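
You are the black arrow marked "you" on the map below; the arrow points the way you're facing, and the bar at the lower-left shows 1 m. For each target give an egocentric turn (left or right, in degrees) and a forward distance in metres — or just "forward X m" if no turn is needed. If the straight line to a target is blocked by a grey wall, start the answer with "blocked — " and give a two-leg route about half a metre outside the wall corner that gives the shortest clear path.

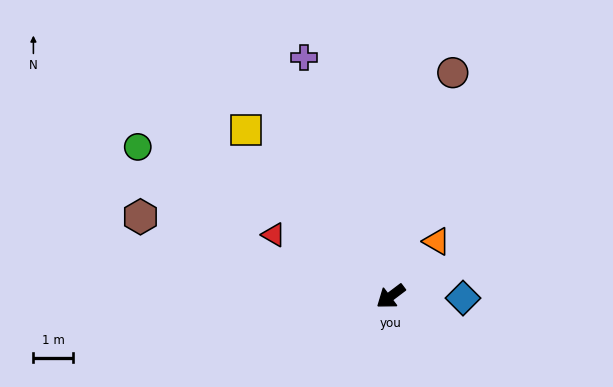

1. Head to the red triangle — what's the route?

turn right 65°, forward 3.3 m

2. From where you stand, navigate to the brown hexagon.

turn right 55°, forward 6.6 m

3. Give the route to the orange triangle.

turn right 167°, forward 1.8 m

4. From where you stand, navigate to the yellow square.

turn right 86°, forward 5.5 m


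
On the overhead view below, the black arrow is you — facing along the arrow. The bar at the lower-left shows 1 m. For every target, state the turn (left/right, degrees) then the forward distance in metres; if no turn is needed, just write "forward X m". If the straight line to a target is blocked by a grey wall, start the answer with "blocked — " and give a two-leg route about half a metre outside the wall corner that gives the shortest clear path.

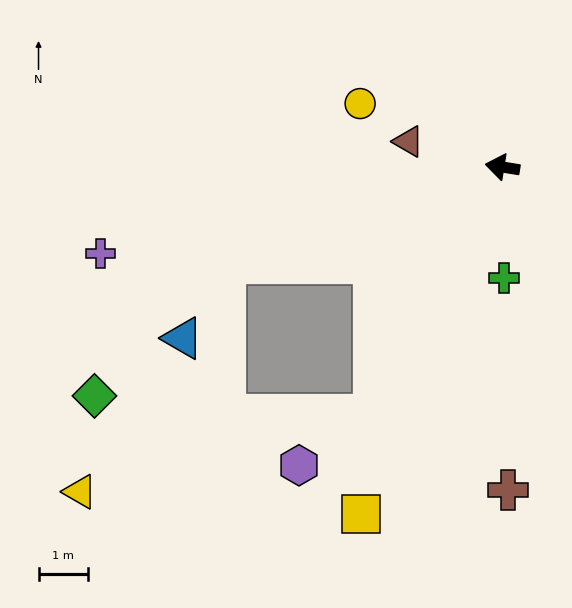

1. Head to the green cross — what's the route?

turn left 100°, forward 2.3 m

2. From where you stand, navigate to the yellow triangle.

blocked — turn left 72°, forward 5.7 m, then turn right 48°, forward 6.2 m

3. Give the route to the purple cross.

turn left 21°, forward 8.4 m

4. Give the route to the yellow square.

turn left 77°, forward 7.6 m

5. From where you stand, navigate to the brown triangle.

turn right 6°, forward 2.0 m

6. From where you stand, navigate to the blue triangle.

blocked — turn left 28°, forward 6.0 m, then turn left 42°, forward 1.7 m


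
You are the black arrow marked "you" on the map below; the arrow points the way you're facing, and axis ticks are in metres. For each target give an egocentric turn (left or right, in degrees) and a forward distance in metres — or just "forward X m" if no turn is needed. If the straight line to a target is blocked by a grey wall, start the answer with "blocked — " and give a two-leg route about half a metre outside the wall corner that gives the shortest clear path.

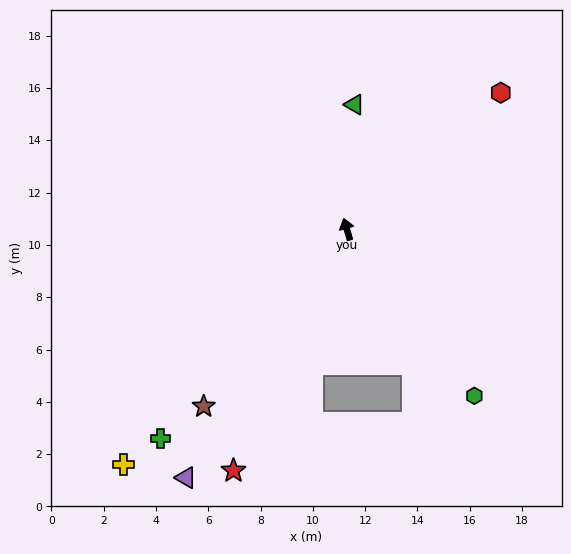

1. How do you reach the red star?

turn left 139°, forward 10.2 m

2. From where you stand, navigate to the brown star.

turn left 125°, forward 8.7 m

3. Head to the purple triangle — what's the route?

turn left 131°, forward 11.3 m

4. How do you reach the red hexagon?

turn right 65°, forward 7.9 m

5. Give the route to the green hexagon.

turn right 159°, forward 8.0 m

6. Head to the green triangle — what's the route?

turn right 20°, forward 4.8 m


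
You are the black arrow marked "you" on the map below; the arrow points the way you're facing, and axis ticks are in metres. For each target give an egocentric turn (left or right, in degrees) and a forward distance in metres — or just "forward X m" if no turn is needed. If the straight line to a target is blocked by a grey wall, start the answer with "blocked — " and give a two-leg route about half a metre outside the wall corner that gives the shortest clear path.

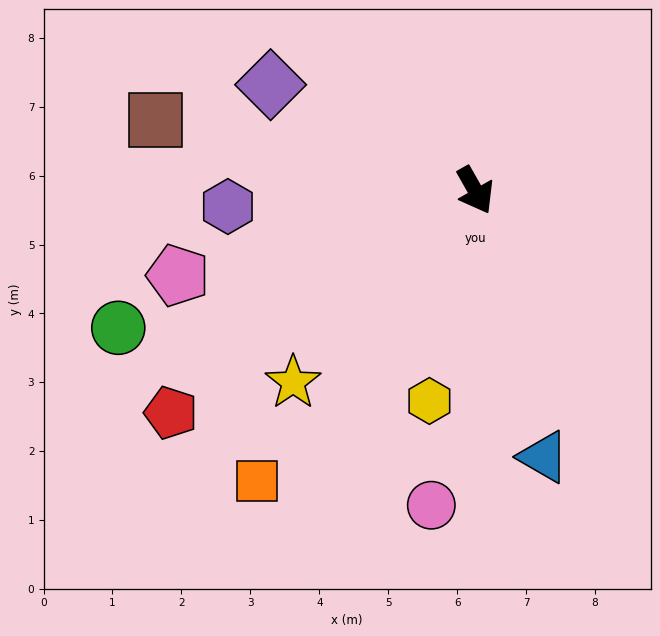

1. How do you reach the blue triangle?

turn right 15°, forward 4.0 m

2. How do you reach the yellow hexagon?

turn right 42°, forward 3.1 m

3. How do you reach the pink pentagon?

turn right 104°, forward 4.5 m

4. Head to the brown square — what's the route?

turn right 132°, forward 4.8 m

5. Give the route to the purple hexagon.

turn right 116°, forward 3.6 m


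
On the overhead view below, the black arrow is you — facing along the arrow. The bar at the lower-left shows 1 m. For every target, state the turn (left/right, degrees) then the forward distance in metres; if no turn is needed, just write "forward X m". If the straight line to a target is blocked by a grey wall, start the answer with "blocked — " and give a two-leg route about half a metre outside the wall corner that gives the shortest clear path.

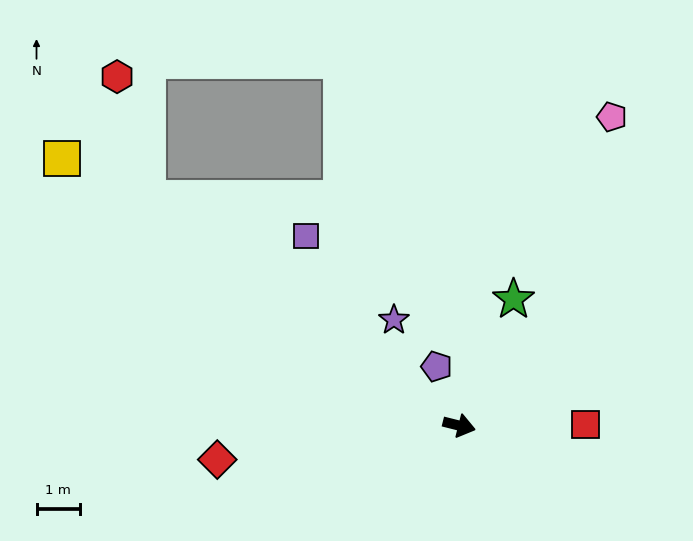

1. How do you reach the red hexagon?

blocked — turn left 158°, forward 8.9 m, then turn right 40°, forward 2.9 m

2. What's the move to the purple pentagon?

turn left 125°, forward 1.5 m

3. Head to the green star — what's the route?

turn left 81°, forward 3.2 m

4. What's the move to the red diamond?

turn right 158°, forward 5.7 m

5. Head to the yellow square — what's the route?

turn left 160°, forward 11.1 m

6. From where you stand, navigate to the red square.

turn left 15°, forward 2.9 m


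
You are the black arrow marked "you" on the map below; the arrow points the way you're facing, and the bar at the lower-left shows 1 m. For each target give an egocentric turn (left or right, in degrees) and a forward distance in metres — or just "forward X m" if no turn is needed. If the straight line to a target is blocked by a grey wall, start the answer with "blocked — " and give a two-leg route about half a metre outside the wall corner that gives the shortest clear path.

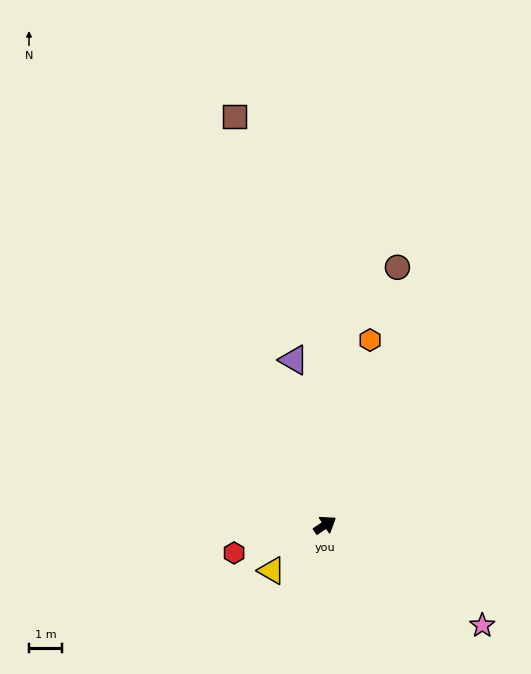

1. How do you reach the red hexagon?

turn left 163°, forward 2.9 m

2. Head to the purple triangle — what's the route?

turn left 67°, forward 5.0 m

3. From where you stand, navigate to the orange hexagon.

turn left 43°, forward 5.7 m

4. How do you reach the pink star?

turn right 66°, forward 5.6 m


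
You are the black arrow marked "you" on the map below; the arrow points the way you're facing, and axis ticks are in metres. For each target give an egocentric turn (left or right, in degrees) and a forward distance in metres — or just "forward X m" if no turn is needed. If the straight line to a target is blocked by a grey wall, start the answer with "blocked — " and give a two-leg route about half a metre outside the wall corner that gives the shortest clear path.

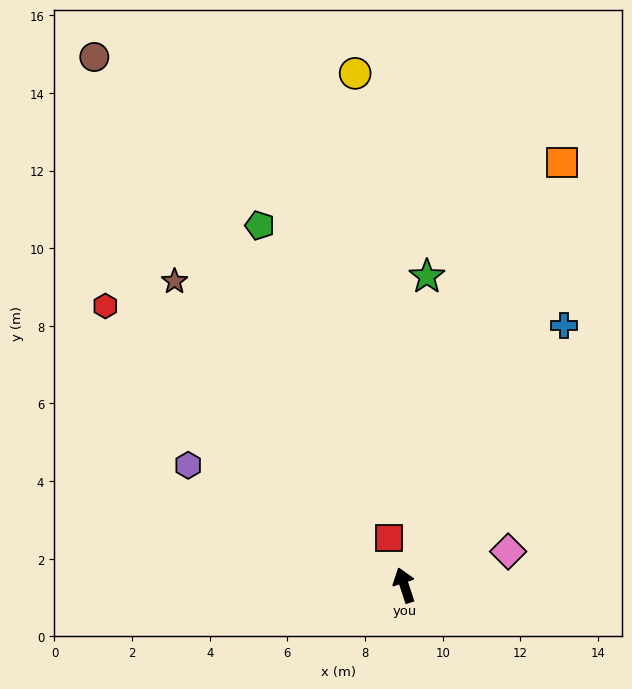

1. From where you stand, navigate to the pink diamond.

turn right 90°, forward 2.8 m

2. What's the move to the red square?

forward 1.3 m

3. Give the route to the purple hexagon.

turn left 43°, forward 6.4 m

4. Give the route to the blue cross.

turn right 50°, forward 7.9 m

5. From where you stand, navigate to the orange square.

turn right 39°, forward 11.6 m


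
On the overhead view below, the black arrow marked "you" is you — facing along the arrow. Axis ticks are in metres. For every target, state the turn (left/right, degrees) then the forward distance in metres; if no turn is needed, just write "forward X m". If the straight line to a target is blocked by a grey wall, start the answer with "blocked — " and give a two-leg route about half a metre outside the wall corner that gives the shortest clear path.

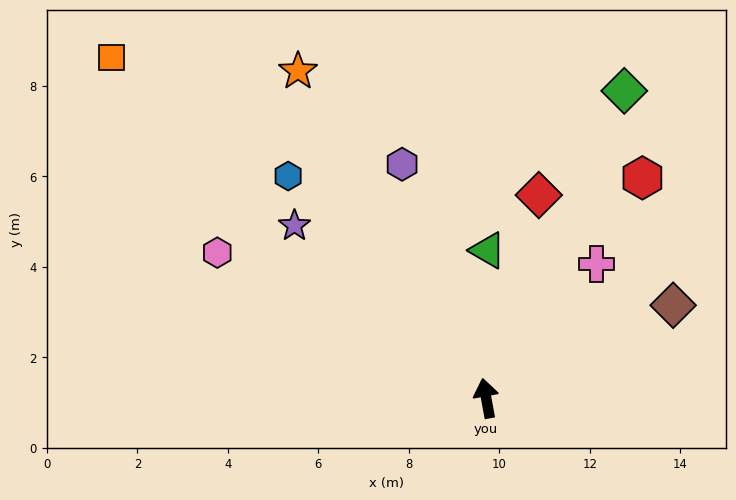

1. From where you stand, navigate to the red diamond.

turn right 25°, forward 4.6 m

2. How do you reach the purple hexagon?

turn left 9°, forward 5.5 m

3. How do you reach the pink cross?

turn right 50°, forward 3.8 m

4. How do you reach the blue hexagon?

turn left 31°, forward 6.6 m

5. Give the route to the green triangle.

turn right 11°, forward 3.3 m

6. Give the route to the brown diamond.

turn right 74°, forward 4.6 m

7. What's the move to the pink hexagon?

turn left 51°, forward 6.8 m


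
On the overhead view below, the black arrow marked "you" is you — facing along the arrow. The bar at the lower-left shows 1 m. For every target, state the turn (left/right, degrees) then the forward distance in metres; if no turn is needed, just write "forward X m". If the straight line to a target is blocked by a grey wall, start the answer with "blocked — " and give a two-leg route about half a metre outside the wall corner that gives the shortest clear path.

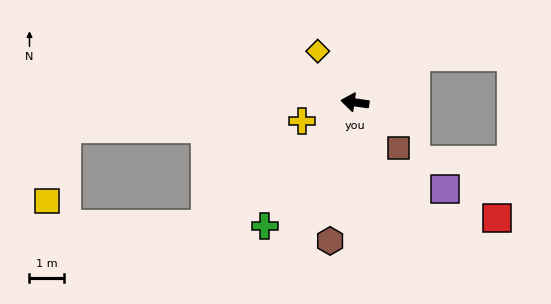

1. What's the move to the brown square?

turn left 142°, forward 1.9 m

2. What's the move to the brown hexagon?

turn left 88°, forward 4.1 m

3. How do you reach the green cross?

turn left 62°, forward 4.5 m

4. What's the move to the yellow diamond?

turn right 46°, forward 1.9 m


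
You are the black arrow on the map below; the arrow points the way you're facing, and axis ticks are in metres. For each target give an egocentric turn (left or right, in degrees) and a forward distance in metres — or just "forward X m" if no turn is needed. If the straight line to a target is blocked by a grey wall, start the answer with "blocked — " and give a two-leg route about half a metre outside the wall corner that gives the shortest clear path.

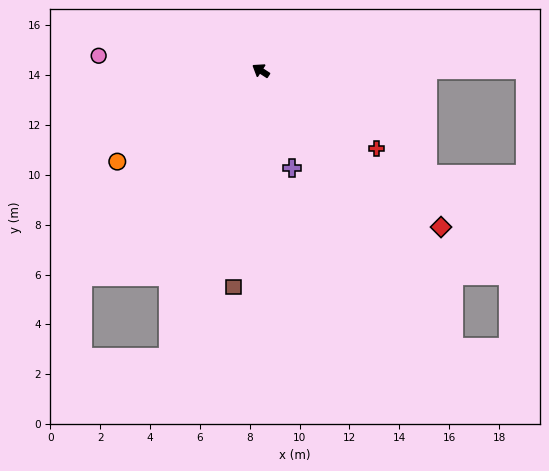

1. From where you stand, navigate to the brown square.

turn left 116°, forward 8.8 m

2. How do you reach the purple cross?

turn left 141°, forward 4.1 m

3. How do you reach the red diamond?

turn left 172°, forward 9.6 m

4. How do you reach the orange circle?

turn left 65°, forward 6.8 m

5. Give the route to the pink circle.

turn left 28°, forward 6.5 m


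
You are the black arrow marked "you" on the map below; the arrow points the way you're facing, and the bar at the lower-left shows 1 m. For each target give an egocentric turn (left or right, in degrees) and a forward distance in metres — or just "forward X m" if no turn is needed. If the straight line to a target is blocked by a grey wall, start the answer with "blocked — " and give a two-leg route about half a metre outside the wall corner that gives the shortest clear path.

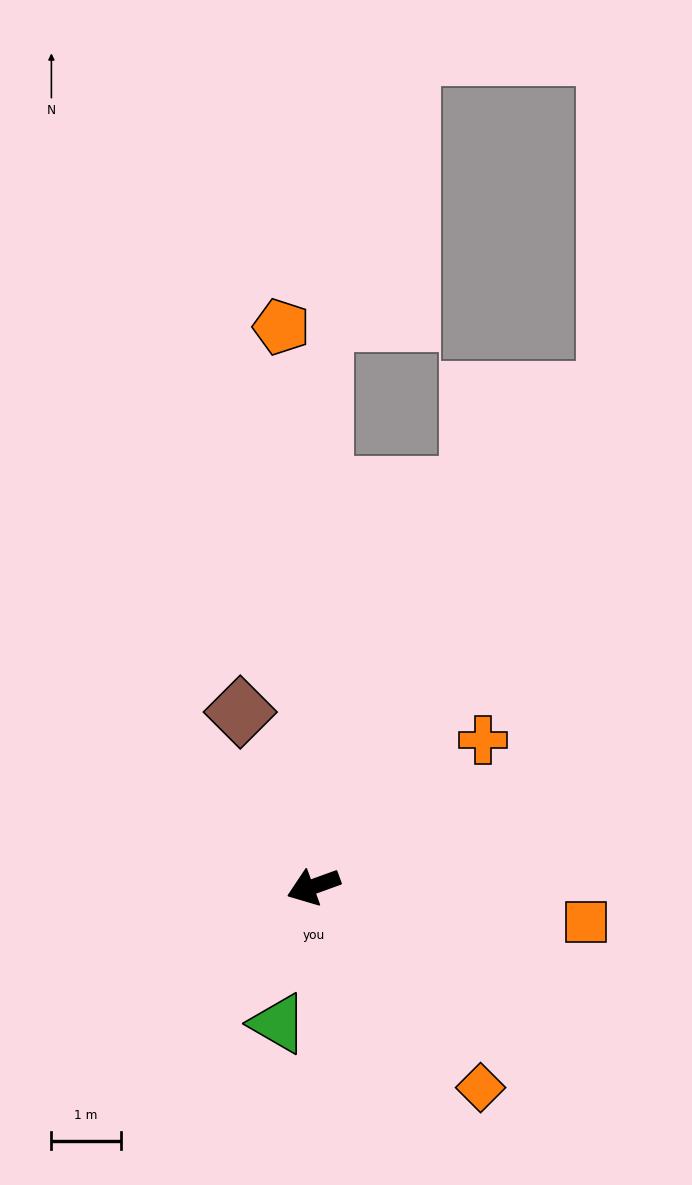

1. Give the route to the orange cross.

turn right 159°, forward 3.2 m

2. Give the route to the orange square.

turn left 153°, forward 4.0 m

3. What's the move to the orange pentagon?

turn right 107°, forward 8.1 m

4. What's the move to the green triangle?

turn left 56°, forward 2.0 m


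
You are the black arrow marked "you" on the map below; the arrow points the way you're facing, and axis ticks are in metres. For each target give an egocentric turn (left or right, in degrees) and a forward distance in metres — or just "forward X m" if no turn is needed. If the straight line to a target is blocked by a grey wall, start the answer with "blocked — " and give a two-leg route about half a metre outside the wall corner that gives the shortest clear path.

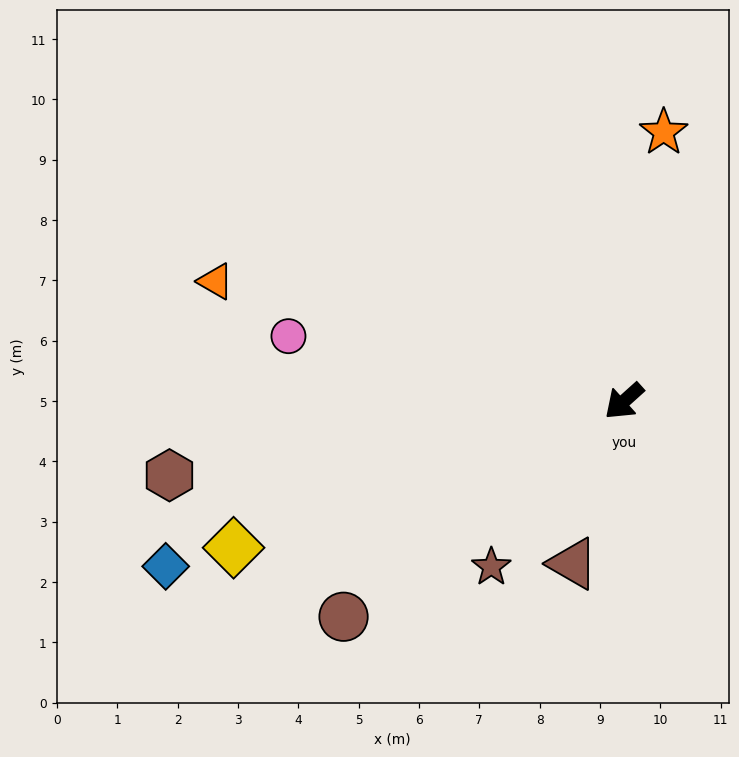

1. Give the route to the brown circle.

turn right 4°, forward 5.9 m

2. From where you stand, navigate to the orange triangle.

turn right 58°, forward 7.1 m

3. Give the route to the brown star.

turn left 9°, forward 3.5 m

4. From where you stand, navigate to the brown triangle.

turn left 31°, forward 2.8 m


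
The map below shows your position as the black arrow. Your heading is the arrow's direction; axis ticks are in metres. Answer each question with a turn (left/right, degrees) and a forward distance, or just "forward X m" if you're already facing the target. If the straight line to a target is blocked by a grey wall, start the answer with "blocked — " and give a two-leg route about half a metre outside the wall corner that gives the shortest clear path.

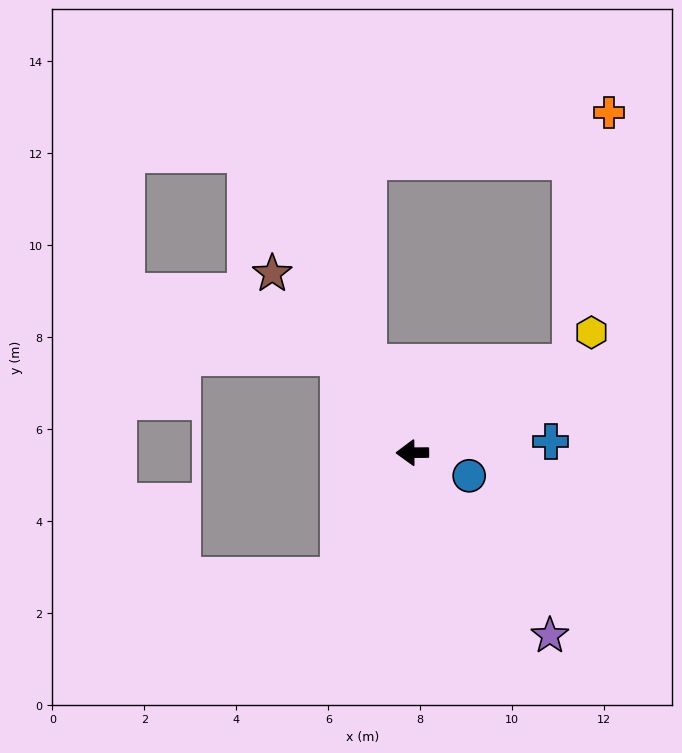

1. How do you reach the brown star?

turn right 52°, forward 4.9 m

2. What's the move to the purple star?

turn left 126°, forward 5.0 m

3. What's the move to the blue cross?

turn right 176°, forward 3.0 m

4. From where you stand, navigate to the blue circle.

turn left 157°, forward 1.3 m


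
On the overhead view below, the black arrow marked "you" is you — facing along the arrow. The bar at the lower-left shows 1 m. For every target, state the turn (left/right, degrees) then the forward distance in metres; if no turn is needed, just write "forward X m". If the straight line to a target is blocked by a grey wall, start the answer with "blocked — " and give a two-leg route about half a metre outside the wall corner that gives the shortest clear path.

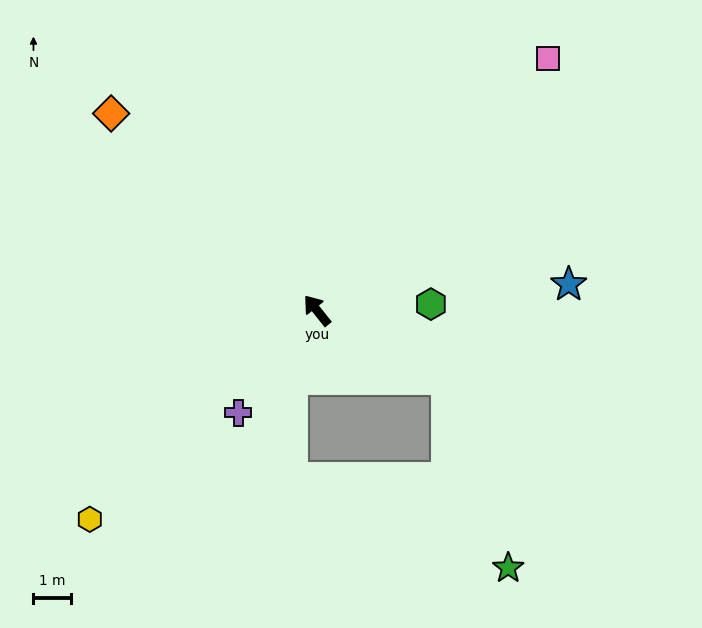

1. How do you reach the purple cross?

turn left 104°, forward 3.4 m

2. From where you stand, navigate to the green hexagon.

turn right 125°, forward 3.0 m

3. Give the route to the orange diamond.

turn left 8°, forward 7.6 m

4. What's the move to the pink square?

turn right 81°, forward 9.1 m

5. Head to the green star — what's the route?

blocked — turn right 157°, forward 3.9 m, then turn right 44°, forward 5.3 m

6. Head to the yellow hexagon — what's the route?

turn left 94°, forward 8.2 m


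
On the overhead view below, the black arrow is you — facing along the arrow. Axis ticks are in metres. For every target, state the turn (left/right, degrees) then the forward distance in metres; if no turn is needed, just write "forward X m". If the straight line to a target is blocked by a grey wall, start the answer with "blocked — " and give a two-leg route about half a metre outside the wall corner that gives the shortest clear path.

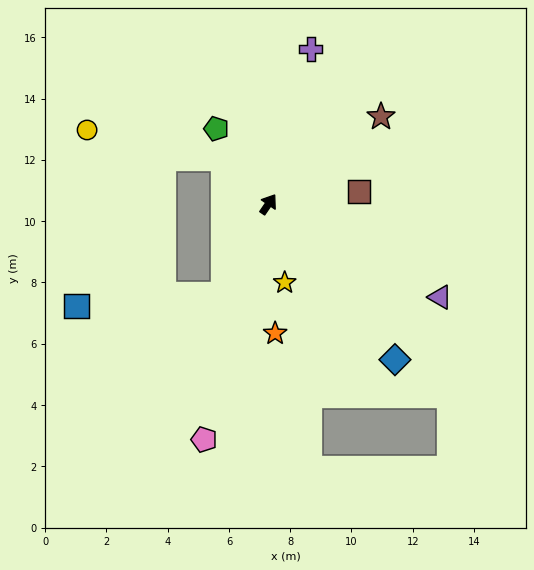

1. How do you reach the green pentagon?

turn left 69°, forward 3.0 m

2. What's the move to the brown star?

turn right 18°, forward 4.7 m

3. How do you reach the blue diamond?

turn right 107°, forward 6.5 m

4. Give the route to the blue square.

blocked — turn right 172°, forward 3.3 m, then turn right 59°, forward 4.8 m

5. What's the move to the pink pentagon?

turn right 161°, forward 8.0 m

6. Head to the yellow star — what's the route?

turn right 134°, forward 2.6 m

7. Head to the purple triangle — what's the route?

turn right 84°, forward 6.4 m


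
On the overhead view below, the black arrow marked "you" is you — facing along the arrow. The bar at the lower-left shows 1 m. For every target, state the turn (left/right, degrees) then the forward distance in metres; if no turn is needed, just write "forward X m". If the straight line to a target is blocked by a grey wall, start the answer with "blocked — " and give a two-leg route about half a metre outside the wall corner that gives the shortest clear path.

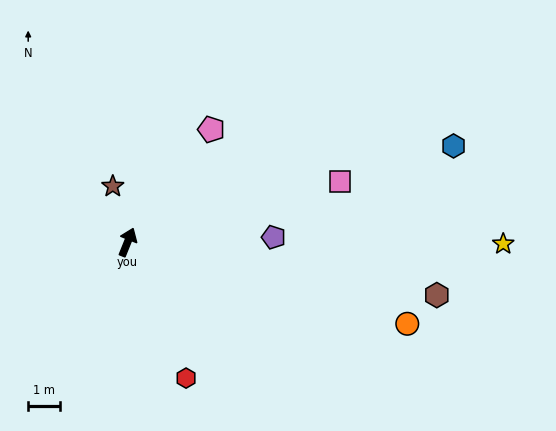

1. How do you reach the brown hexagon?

turn right 78°, forward 9.9 m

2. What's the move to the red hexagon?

turn right 135°, forward 4.7 m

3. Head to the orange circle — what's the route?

turn right 84°, forward 9.2 m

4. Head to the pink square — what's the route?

turn right 52°, forward 7.0 m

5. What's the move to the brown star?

turn left 37°, forward 1.8 m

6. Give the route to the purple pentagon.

turn right 66°, forward 4.6 m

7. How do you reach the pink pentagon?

turn right 15°, forward 4.4 m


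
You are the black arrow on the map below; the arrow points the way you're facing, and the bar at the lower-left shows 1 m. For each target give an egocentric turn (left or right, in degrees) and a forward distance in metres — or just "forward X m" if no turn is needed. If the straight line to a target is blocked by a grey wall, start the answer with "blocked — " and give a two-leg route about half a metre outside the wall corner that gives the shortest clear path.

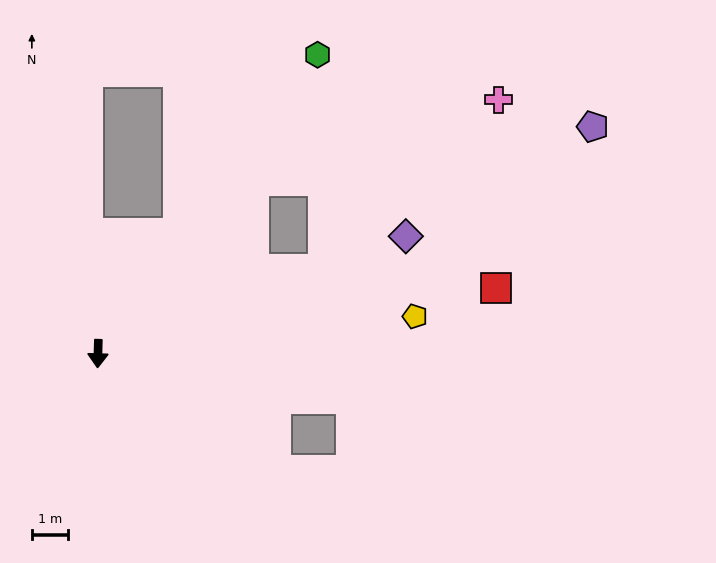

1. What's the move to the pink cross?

blocked — turn left 112°, forward 6.6 m, then turn left 24°, forward 6.7 m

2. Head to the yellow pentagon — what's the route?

turn left 98°, forward 8.8 m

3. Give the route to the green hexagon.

turn left 145°, forward 10.2 m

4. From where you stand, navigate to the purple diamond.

turn left 113°, forward 9.1 m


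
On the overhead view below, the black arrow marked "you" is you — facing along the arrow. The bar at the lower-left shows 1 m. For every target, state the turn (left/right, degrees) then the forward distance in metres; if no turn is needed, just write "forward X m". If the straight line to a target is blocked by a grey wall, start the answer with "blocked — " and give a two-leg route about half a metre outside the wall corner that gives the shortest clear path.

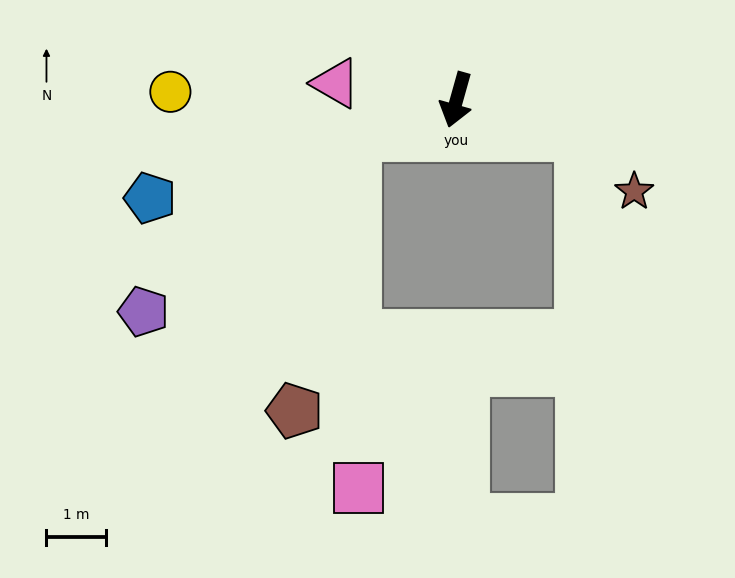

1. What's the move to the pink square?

blocked — turn right 54°, forward 1.8 m, then turn left 70°, forward 5.9 m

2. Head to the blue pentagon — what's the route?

turn right 57°, forward 5.4 m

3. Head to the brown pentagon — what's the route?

blocked — turn right 54°, forward 1.8 m, then turn left 57°, forward 4.7 m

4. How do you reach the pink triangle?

turn right 82°, forward 2.1 m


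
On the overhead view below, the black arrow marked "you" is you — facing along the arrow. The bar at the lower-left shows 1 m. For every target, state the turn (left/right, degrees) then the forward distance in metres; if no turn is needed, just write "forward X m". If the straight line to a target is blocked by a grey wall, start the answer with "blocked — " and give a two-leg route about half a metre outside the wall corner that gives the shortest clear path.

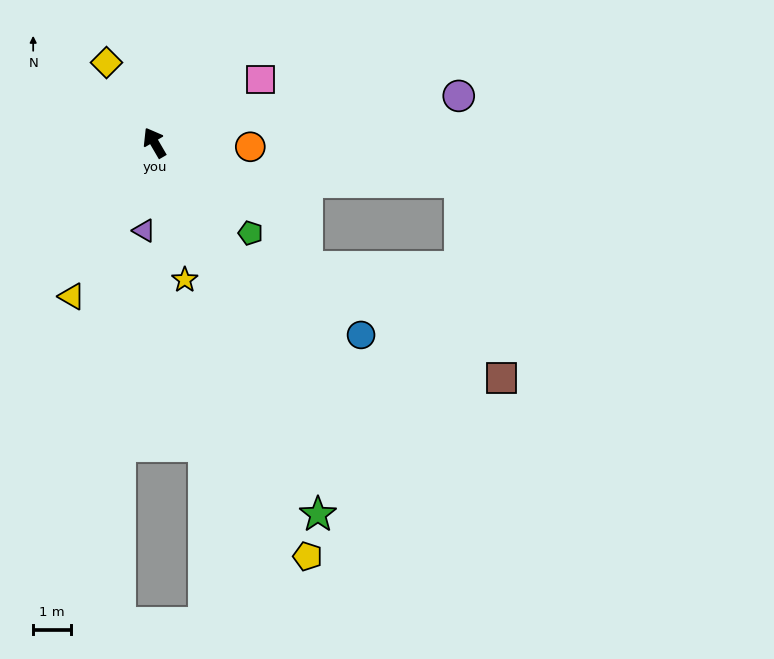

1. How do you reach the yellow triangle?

turn left 121°, forward 4.6 m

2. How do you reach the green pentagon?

turn right 163°, forward 3.5 m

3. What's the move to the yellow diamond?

forward 2.5 m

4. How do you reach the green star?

turn left 174°, forward 10.8 m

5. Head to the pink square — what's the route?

turn right 90°, forward 3.3 m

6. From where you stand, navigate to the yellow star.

turn left 162°, forward 3.7 m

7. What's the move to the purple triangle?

turn left 143°, forward 2.3 m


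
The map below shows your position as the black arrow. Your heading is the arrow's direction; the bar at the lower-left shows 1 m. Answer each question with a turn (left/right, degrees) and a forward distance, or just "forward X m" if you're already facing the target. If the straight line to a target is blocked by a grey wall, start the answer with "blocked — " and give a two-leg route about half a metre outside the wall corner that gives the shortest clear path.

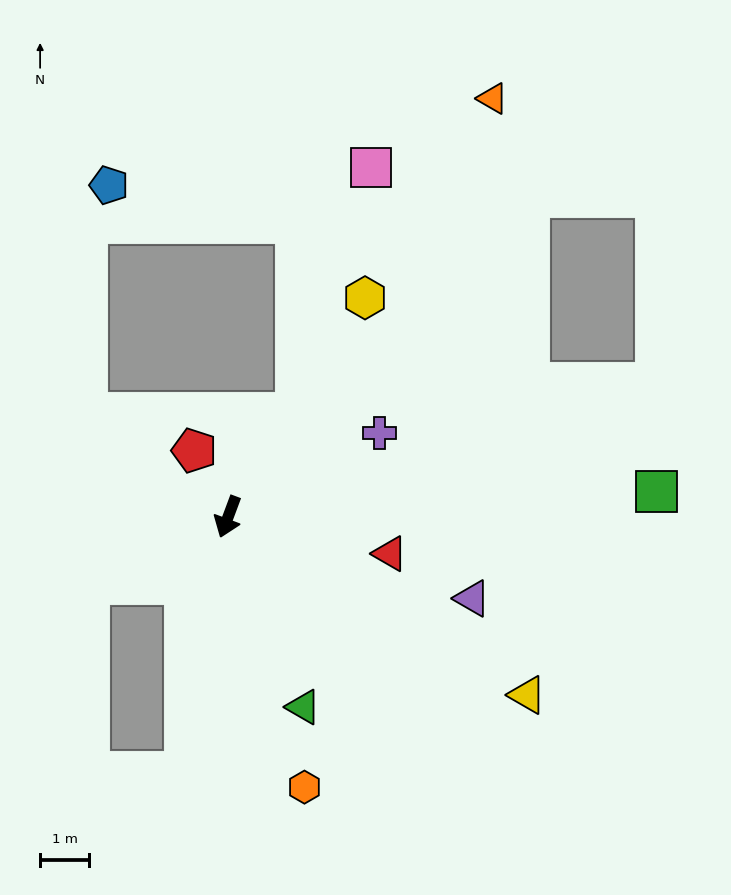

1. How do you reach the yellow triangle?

turn left 80°, forward 7.1 m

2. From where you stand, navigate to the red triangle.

turn left 98°, forward 3.4 m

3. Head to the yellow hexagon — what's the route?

turn left 168°, forward 5.3 m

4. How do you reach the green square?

turn left 114°, forward 8.8 m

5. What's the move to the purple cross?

turn left 139°, forward 3.5 m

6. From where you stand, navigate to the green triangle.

turn left 42°, forward 4.2 m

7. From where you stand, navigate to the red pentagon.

turn right 132°, forward 1.5 m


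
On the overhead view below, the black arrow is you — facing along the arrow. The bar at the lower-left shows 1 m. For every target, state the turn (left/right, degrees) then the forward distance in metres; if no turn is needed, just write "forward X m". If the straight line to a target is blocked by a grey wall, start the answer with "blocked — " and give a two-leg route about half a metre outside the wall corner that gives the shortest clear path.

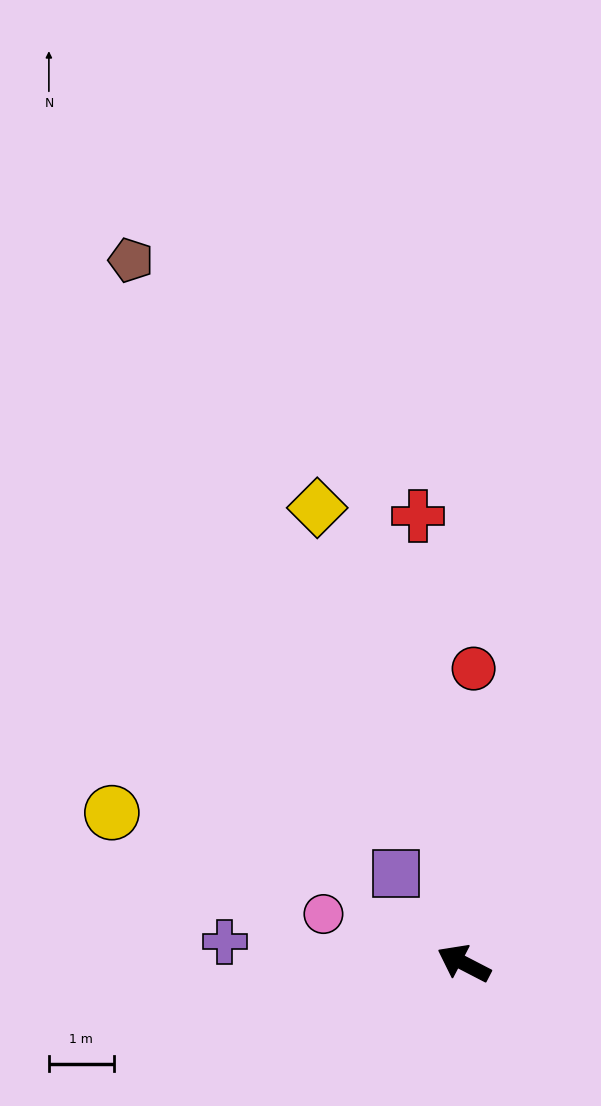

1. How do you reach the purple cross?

turn left 22°, forward 3.7 m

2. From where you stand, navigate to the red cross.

turn right 57°, forward 6.9 m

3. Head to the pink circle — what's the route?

turn left 8°, forward 2.3 m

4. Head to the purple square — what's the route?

turn right 25°, forward 1.7 m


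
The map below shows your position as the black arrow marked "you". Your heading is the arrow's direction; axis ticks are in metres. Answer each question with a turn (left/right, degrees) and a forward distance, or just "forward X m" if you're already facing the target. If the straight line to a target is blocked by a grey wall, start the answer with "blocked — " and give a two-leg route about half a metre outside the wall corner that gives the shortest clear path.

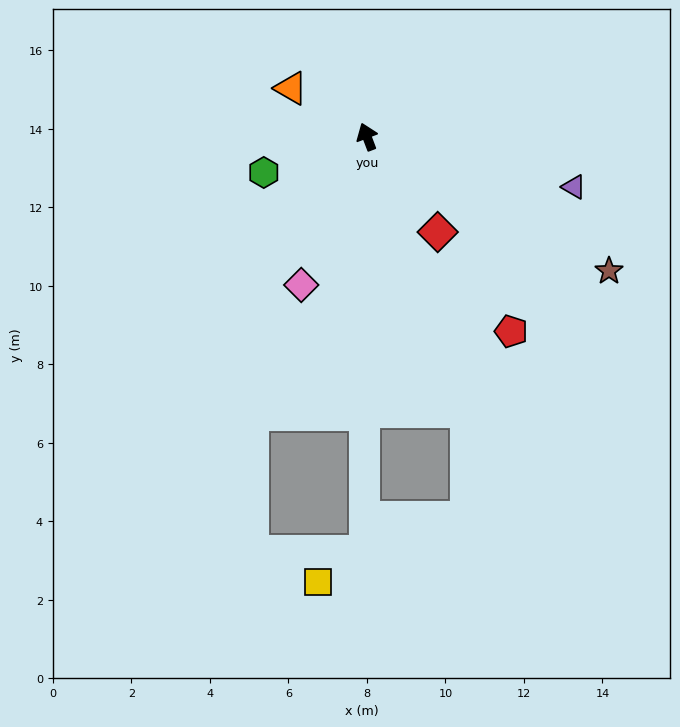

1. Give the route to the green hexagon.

turn left 88°, forward 2.8 m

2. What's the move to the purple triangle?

turn right 124°, forward 5.4 m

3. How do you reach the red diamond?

turn right 164°, forward 3.0 m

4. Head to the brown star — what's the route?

turn right 140°, forward 7.1 m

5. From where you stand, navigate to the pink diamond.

turn left 135°, forward 4.1 m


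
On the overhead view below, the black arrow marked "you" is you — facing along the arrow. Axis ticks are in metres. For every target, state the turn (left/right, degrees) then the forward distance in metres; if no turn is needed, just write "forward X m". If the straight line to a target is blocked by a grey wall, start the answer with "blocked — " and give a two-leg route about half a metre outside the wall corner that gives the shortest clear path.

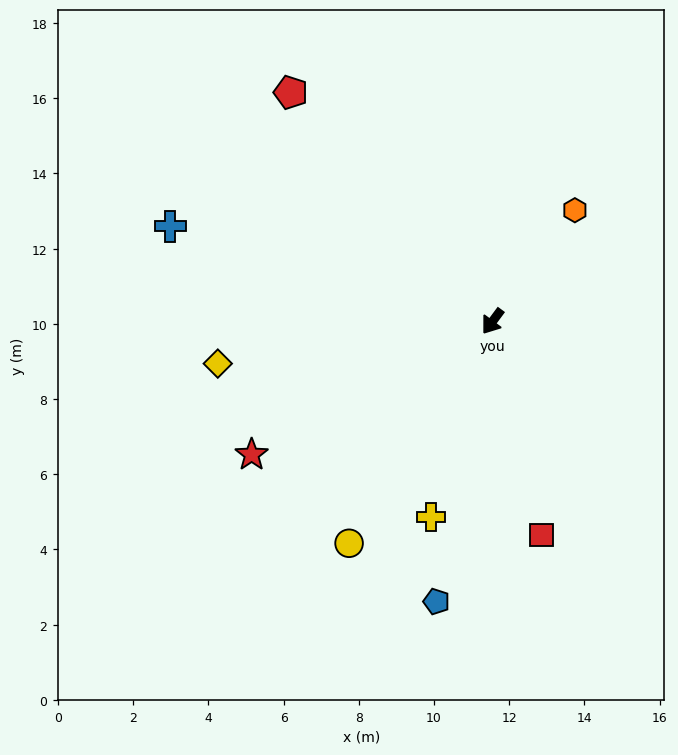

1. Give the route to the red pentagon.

turn right 102°, forward 8.1 m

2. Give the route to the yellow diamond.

turn right 45°, forward 7.4 m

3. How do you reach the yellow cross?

turn left 19°, forward 5.5 m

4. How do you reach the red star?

turn right 25°, forward 7.3 m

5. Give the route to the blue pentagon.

turn left 25°, forward 7.6 m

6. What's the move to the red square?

turn left 49°, forward 5.8 m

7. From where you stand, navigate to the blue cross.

turn right 70°, forward 8.9 m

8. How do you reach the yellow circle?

turn left 4°, forward 7.0 m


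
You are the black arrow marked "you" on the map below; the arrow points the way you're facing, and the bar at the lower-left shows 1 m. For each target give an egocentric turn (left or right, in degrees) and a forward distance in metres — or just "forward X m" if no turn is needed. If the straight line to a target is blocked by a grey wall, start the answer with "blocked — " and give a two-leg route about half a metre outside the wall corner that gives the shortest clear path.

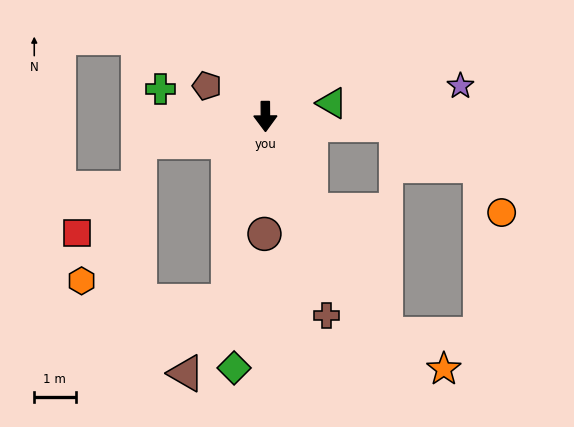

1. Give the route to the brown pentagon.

turn right 118°, forward 1.6 m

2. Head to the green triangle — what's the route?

turn left 101°, forward 1.6 m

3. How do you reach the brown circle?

forward 2.8 m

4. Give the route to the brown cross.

turn left 17°, forward 5.0 m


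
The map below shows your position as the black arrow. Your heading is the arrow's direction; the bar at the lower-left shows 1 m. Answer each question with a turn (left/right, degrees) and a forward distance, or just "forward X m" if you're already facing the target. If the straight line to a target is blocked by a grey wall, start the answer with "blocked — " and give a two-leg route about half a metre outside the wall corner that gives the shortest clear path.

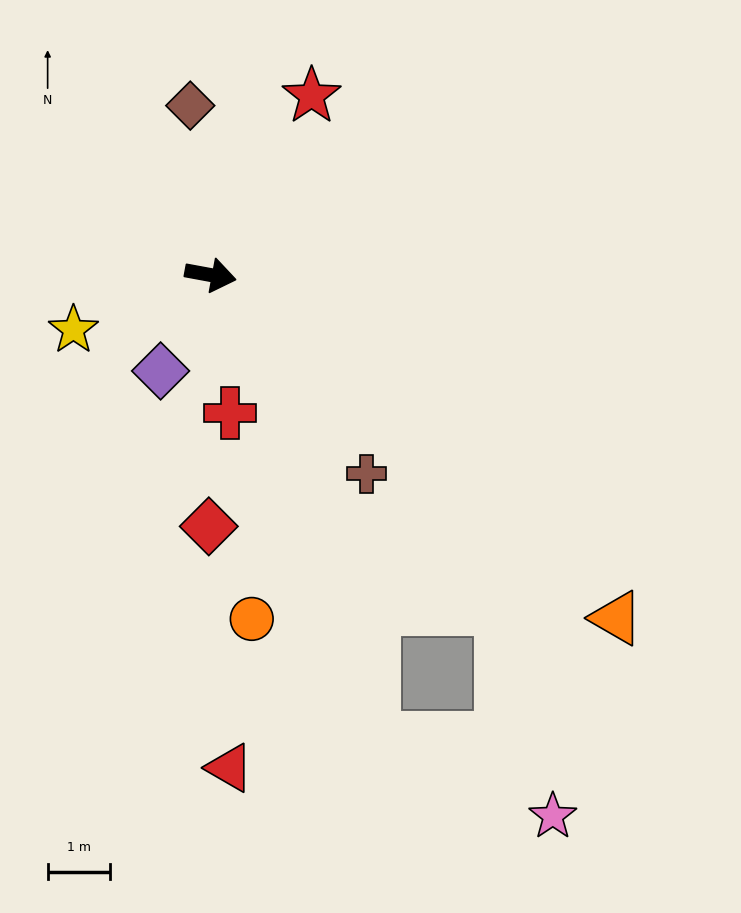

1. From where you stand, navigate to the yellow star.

turn right 148°, forward 2.4 m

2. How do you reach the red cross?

turn right 71°, forward 2.2 m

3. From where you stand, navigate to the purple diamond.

turn right 107°, forward 1.7 m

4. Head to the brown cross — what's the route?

turn right 41°, forward 4.0 m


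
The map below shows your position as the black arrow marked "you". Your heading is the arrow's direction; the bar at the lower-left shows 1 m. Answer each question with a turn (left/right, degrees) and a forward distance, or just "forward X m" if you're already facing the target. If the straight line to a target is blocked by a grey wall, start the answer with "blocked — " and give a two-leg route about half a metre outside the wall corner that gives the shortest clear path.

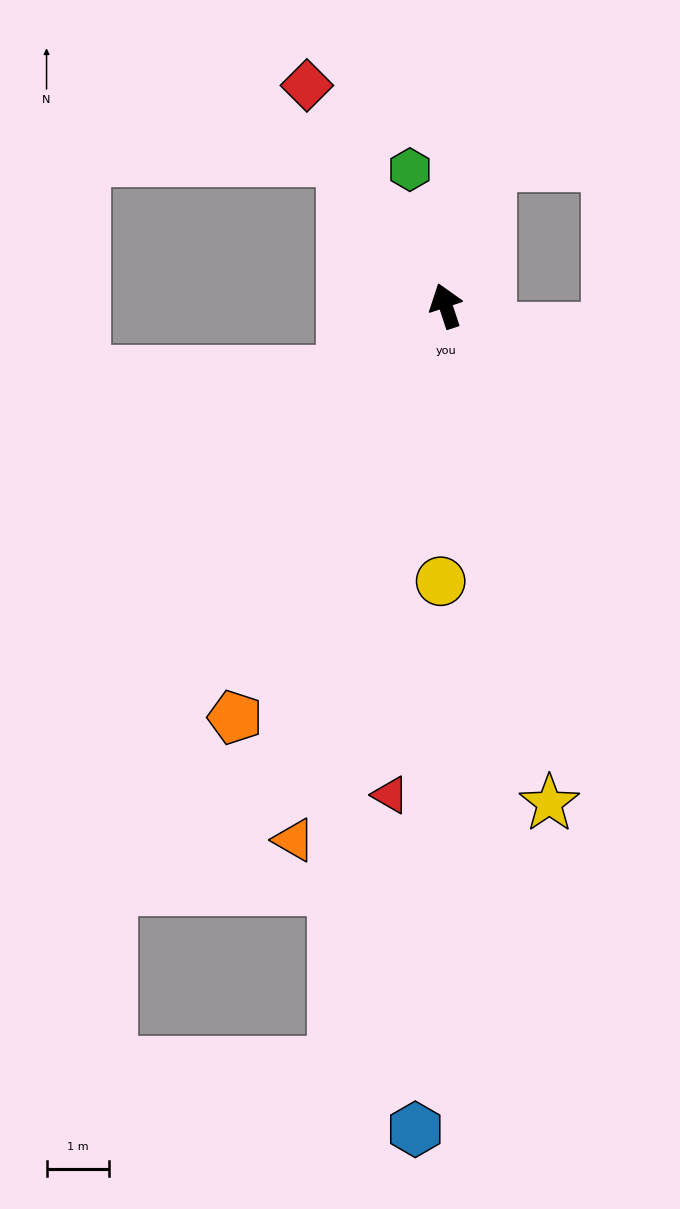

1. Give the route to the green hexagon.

turn right 4°, forward 2.3 m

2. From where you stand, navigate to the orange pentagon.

turn left 135°, forward 7.4 m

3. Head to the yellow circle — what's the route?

turn left 161°, forward 4.4 m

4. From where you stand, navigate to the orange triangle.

turn left 146°, forward 8.9 m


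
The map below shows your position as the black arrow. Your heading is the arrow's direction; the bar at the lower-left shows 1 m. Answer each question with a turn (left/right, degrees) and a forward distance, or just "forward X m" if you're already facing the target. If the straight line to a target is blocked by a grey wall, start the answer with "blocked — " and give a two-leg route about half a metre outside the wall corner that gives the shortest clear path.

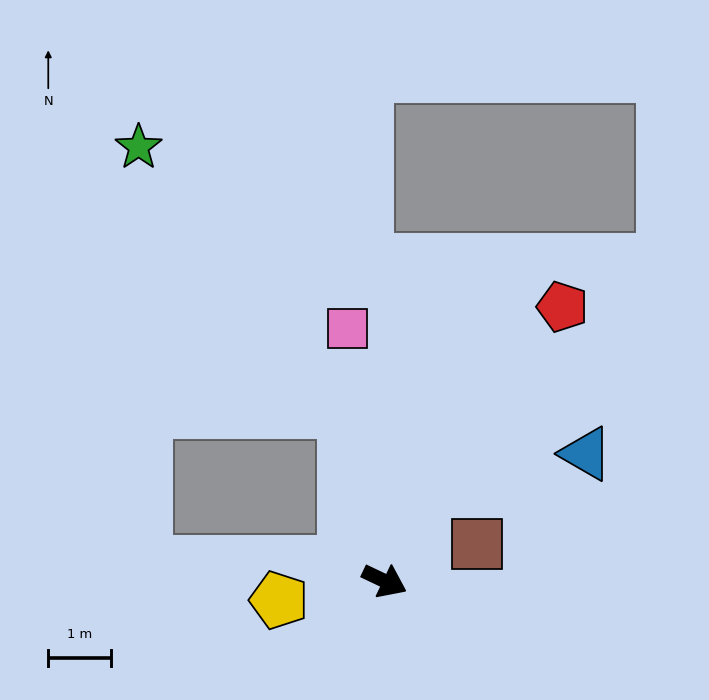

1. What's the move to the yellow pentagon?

turn right 144°, forward 1.7 m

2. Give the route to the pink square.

turn left 124°, forward 4.0 m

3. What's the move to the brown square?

turn left 47°, forward 1.6 m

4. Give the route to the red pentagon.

turn left 82°, forward 5.2 m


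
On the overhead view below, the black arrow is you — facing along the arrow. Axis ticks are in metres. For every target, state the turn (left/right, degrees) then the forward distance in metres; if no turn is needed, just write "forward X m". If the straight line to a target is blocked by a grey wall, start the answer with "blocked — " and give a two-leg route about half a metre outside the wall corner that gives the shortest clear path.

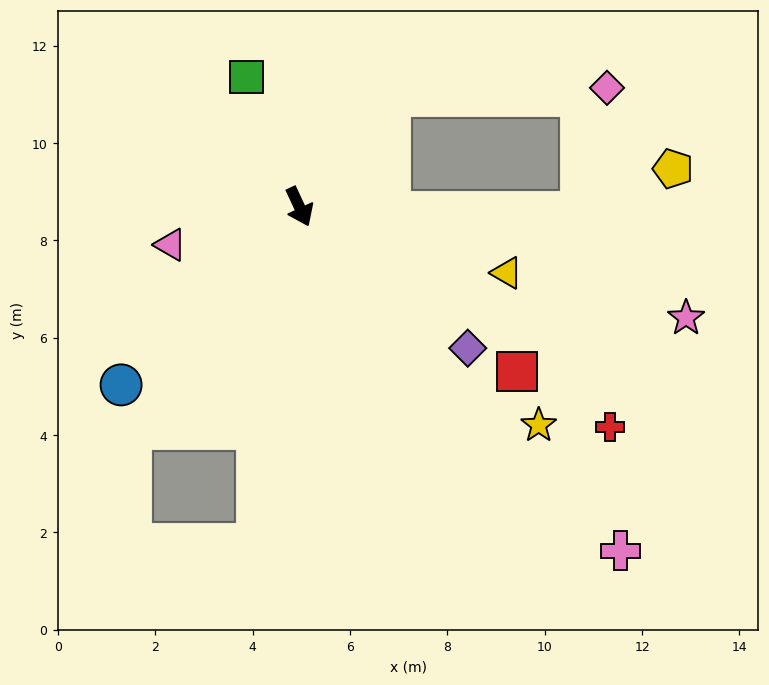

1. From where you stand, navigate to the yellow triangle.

turn left 47°, forward 4.5 m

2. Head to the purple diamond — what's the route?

turn left 25°, forward 4.5 m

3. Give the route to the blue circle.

turn right 70°, forward 5.2 m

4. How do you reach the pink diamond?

blocked — turn left 116°, forward 2.9 m, then turn right 49°, forward 4.5 m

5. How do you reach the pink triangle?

turn right 99°, forward 2.8 m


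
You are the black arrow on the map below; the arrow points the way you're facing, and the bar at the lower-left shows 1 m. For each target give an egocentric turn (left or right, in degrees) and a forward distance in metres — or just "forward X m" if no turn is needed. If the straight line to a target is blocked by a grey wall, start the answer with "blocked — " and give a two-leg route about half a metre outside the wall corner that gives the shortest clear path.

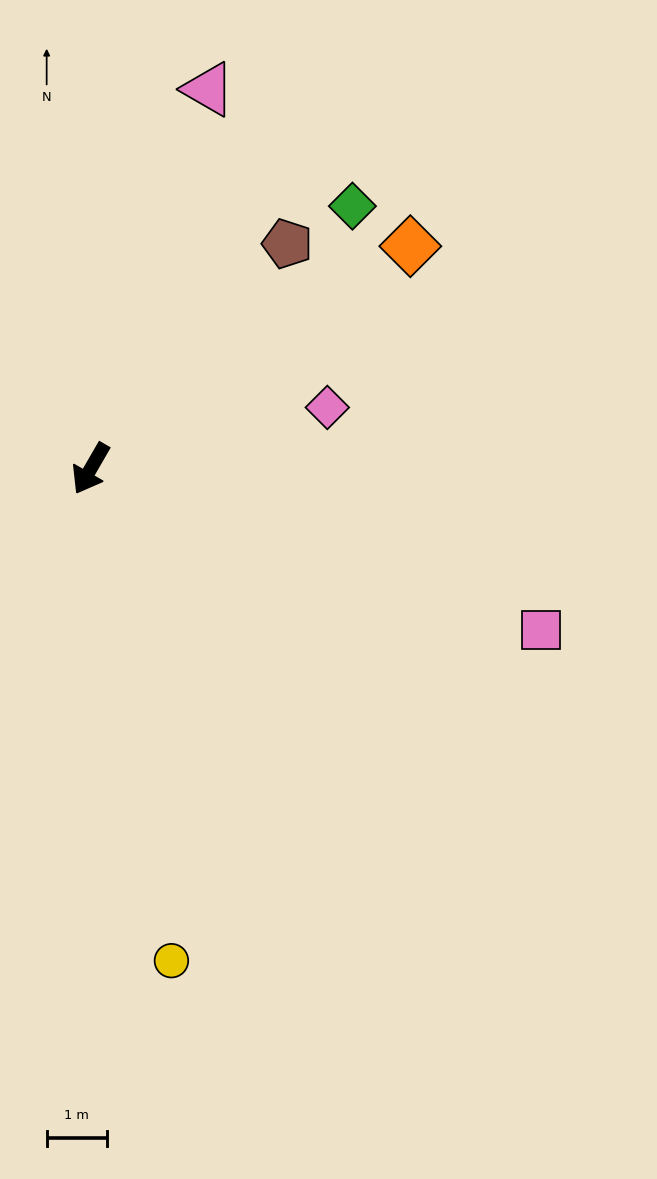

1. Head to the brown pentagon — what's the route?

turn left 169°, forward 4.9 m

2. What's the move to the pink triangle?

turn right 167°, forward 6.6 m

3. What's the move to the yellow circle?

turn left 39°, forward 8.2 m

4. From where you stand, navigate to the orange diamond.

turn left 155°, forward 6.4 m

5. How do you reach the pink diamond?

turn left 135°, forward 4.0 m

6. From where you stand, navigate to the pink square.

turn left 100°, forward 7.9 m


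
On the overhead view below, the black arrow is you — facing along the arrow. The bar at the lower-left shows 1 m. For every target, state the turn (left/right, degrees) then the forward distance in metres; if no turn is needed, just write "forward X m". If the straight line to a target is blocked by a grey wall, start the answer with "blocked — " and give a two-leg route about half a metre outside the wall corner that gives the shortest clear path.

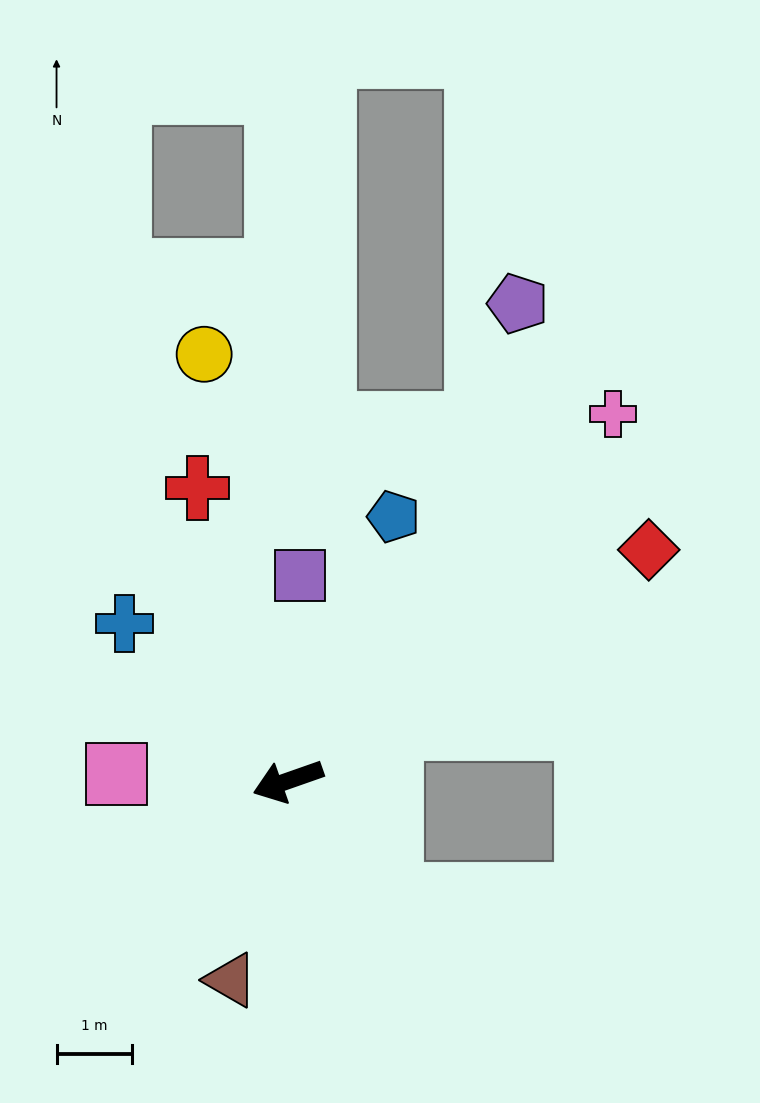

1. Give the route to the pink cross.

turn right 151°, forward 6.5 m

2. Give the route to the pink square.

turn right 22°, forward 2.3 m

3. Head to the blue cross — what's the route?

turn right 63°, forward 3.0 m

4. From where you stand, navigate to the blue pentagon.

turn right 131°, forward 3.7 m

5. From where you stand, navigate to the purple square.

turn right 113°, forward 2.7 m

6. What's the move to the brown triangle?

turn left 55°, forward 2.7 m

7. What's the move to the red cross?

turn right 92°, forward 4.0 m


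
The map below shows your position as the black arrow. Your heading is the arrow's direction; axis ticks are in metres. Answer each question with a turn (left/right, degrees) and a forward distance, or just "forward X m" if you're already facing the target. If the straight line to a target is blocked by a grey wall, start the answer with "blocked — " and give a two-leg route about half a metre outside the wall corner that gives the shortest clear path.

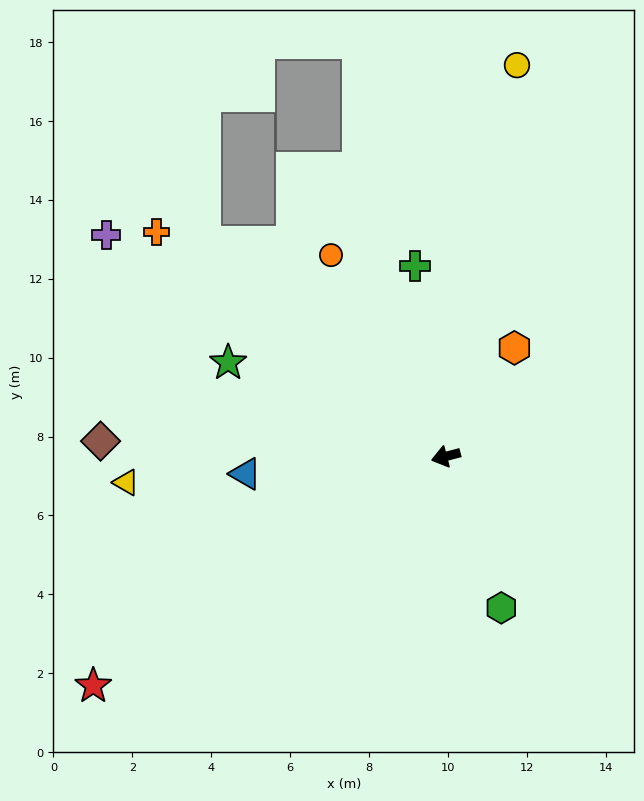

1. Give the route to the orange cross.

turn right 53°, forward 9.3 m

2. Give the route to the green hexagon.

turn left 95°, forward 4.1 m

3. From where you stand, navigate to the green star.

turn right 38°, forward 6.0 m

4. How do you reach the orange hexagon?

turn right 137°, forward 3.3 m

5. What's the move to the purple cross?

turn right 48°, forward 10.3 m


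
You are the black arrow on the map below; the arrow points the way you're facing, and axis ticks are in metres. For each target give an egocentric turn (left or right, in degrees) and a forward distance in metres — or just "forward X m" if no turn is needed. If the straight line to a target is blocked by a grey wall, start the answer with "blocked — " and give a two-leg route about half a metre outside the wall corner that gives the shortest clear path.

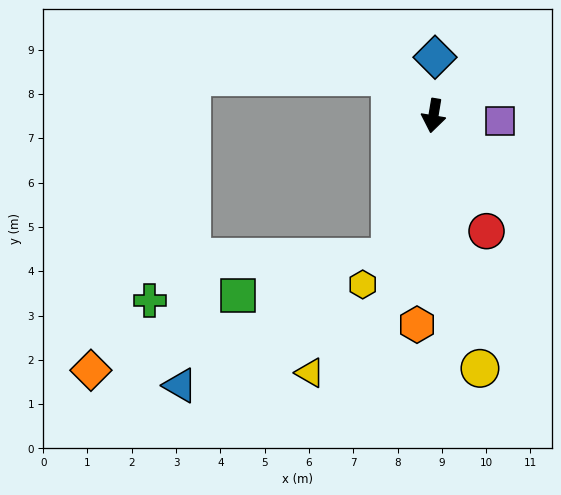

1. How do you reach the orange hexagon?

turn left 5°, forward 4.7 m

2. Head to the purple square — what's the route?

turn left 95°, forward 1.5 m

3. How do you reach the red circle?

turn left 34°, forward 2.9 m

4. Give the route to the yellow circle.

turn left 20°, forward 5.8 m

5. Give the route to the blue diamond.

turn right 172°, forward 1.3 m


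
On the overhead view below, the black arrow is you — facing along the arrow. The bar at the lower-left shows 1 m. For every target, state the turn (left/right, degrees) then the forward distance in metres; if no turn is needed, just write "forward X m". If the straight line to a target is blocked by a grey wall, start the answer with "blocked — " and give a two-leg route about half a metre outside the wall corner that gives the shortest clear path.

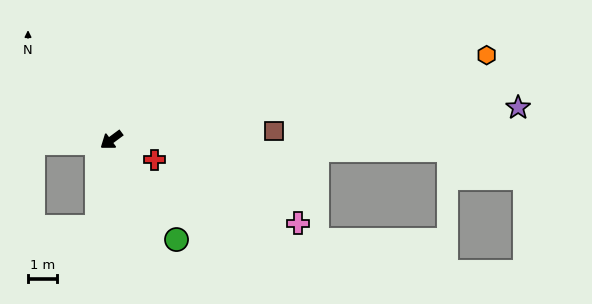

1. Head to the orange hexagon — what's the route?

turn left 156°, forward 13.1 m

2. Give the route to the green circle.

turn left 87°, forward 4.1 m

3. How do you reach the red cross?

turn left 119°, forward 1.6 m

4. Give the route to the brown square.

turn left 147°, forward 5.5 m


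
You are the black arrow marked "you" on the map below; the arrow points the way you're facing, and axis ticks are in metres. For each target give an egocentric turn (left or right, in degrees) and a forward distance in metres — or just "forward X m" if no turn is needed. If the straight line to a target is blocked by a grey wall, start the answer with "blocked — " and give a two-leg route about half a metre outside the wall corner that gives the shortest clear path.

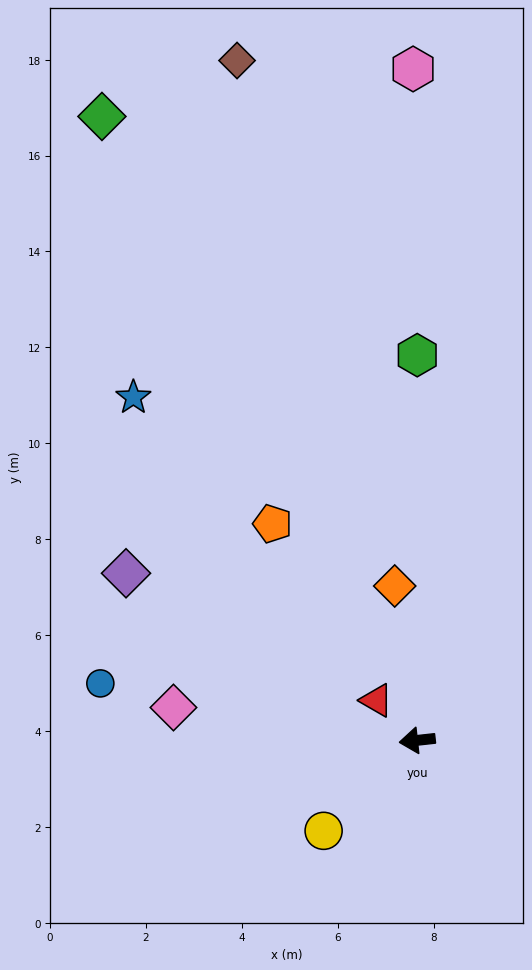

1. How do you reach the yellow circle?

turn left 38°, forward 2.7 m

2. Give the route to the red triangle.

turn right 51°, forward 1.2 m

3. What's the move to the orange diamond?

turn right 88°, forward 3.3 m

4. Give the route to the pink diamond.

turn right 14°, forward 5.1 m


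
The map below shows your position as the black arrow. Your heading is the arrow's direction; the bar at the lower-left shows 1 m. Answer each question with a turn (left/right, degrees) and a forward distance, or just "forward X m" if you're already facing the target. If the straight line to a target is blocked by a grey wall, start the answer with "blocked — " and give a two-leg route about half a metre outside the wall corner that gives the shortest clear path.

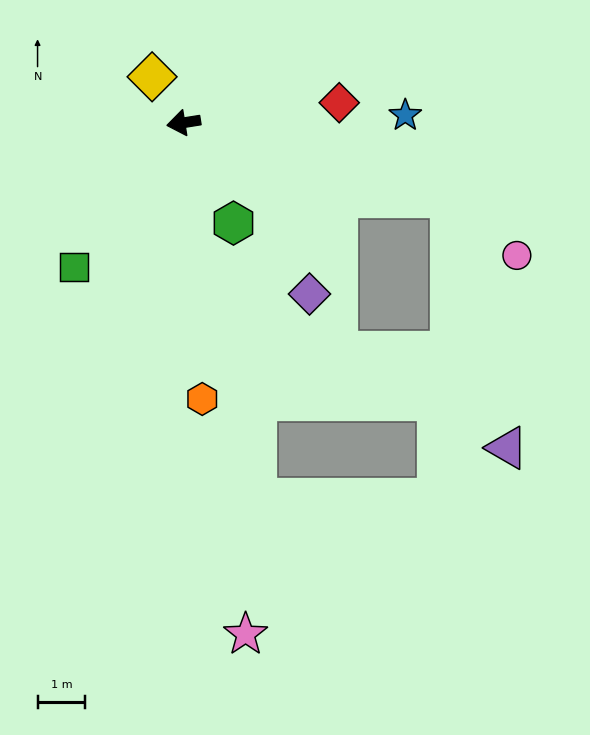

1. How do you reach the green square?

turn left 44°, forward 3.8 m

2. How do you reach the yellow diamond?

turn right 65°, forward 1.2 m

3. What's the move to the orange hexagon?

turn left 85°, forward 5.8 m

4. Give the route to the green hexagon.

turn left 107°, forward 2.3 m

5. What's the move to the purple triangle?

blocked — turn left 155°, forward 5.8 m, then turn right 61°, forward 5.4 m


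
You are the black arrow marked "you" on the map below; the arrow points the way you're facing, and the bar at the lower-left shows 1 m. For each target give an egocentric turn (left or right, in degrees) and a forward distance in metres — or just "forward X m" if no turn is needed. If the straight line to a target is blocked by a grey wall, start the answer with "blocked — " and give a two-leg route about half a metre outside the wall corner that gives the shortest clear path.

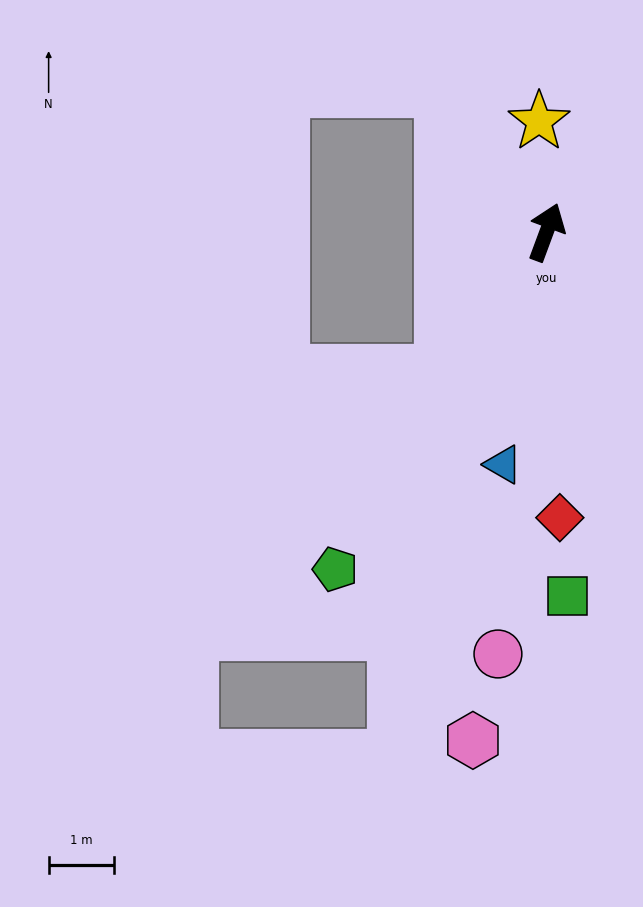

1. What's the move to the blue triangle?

turn right 170°, forward 3.6 m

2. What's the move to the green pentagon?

turn left 168°, forward 6.1 m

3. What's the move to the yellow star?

turn left 24°, forward 1.7 m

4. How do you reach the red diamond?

turn right 157°, forward 4.4 m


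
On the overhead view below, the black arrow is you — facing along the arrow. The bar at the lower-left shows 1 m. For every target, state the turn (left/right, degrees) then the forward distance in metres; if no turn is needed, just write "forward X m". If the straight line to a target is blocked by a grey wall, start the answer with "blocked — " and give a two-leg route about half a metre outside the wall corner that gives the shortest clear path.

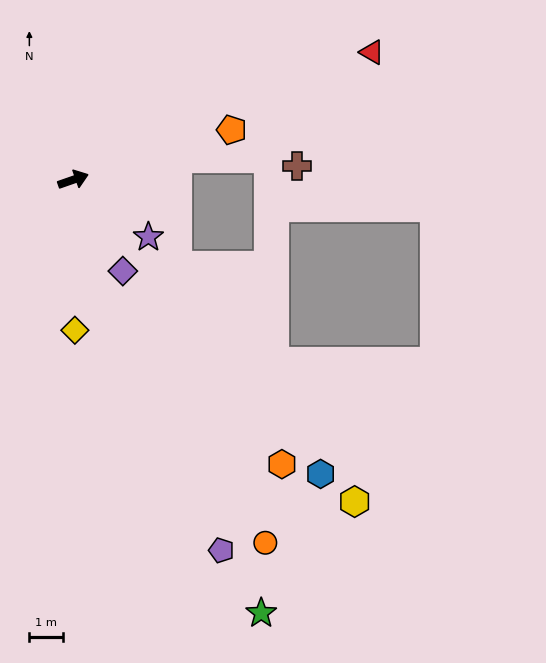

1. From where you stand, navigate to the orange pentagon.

forward 4.9 m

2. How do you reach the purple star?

turn right 57°, forward 2.8 m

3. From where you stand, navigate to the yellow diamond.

turn right 109°, forward 4.5 m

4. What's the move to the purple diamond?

turn right 81°, forward 3.1 m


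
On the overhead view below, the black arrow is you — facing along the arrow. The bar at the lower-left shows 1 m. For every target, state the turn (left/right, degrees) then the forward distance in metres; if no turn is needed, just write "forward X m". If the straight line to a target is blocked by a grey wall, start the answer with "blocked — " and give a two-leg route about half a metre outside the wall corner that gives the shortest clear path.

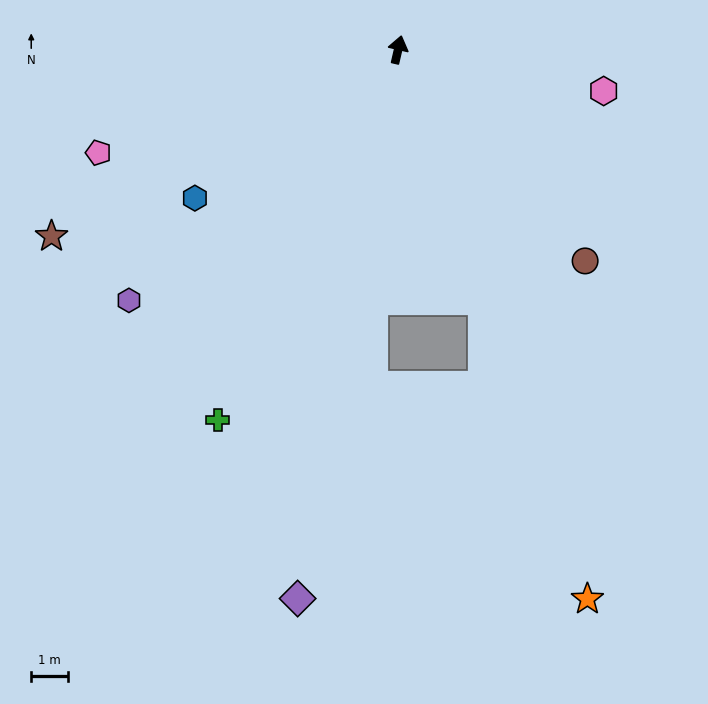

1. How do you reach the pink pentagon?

turn left 122°, forward 8.7 m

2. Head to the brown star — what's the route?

turn left 131°, forward 10.8 m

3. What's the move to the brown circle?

turn right 125°, forward 7.7 m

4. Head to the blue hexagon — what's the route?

turn left 139°, forward 6.9 m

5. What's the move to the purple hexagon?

turn left 146°, forward 10.1 m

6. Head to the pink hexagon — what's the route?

turn right 88°, forward 5.8 m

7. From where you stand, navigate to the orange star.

turn right 148°, forward 15.9 m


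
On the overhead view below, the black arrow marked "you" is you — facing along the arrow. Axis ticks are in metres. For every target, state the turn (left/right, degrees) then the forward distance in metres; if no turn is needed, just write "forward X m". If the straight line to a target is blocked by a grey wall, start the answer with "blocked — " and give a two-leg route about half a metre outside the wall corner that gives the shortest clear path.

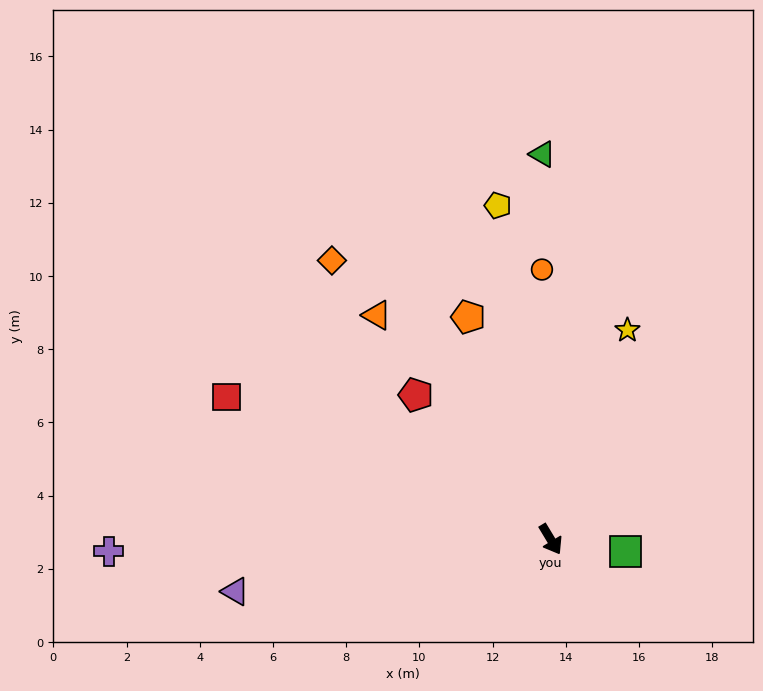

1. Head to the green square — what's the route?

turn left 50°, forward 2.1 m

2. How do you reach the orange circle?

turn left 151°, forward 7.4 m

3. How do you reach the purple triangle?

turn right 112°, forward 8.7 m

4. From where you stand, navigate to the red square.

turn right 145°, forward 9.7 m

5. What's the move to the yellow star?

turn left 129°, forward 6.1 m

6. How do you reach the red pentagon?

turn right 168°, forward 5.4 m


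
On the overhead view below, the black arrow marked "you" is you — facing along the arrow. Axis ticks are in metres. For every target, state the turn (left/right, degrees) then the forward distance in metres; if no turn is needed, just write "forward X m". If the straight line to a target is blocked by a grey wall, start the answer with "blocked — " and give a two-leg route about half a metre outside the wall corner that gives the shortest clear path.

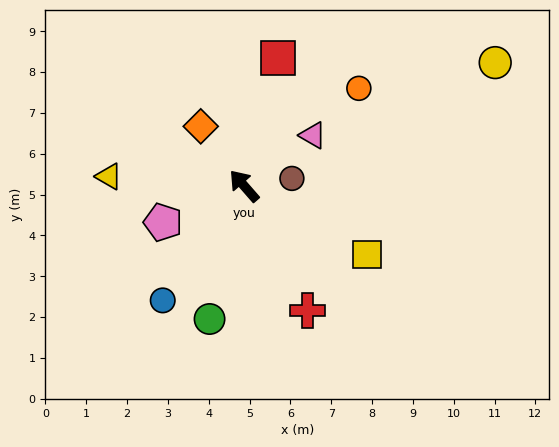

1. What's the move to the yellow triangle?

turn left 45°, forward 3.3 m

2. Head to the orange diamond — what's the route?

turn right 5°, forward 1.8 m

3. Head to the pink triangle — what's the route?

turn right 95°, forward 2.1 m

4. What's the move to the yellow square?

turn right 160°, forward 3.4 m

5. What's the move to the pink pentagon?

turn left 73°, forward 2.2 m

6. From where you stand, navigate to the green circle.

turn left 124°, forward 3.4 m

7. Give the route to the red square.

turn right 56°, forward 3.2 m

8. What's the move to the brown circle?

turn right 122°, forward 1.2 m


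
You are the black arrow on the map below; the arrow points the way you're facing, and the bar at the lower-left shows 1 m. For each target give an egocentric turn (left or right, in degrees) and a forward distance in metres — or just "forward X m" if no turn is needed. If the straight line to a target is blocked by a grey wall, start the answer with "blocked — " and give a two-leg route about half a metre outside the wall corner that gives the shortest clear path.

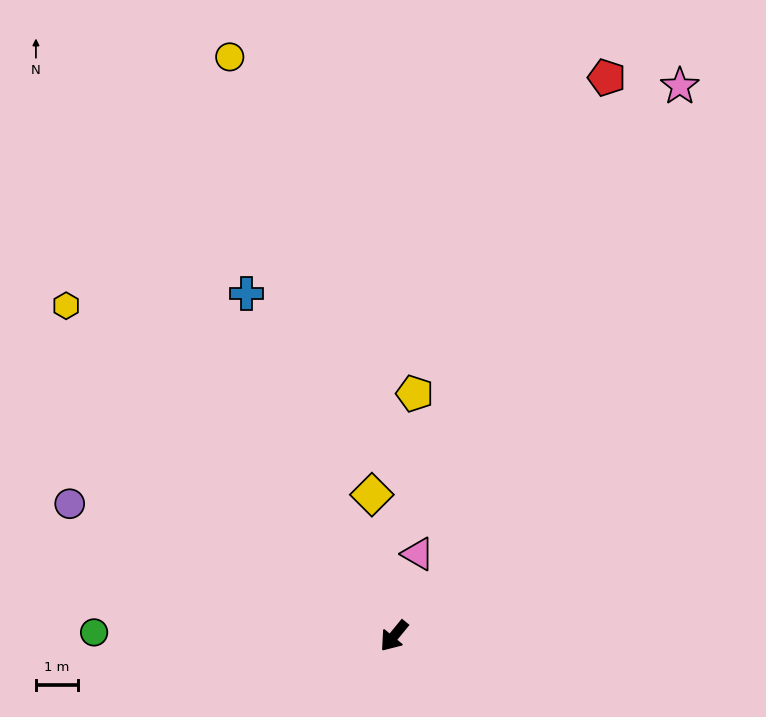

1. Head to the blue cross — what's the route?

turn right 117°, forward 8.8 m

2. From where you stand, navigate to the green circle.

turn right 51°, forward 7.1 m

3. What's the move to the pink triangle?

turn right 157°, forward 2.0 m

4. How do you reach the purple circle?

turn right 73°, forward 8.3 m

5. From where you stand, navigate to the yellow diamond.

turn right 132°, forward 3.4 m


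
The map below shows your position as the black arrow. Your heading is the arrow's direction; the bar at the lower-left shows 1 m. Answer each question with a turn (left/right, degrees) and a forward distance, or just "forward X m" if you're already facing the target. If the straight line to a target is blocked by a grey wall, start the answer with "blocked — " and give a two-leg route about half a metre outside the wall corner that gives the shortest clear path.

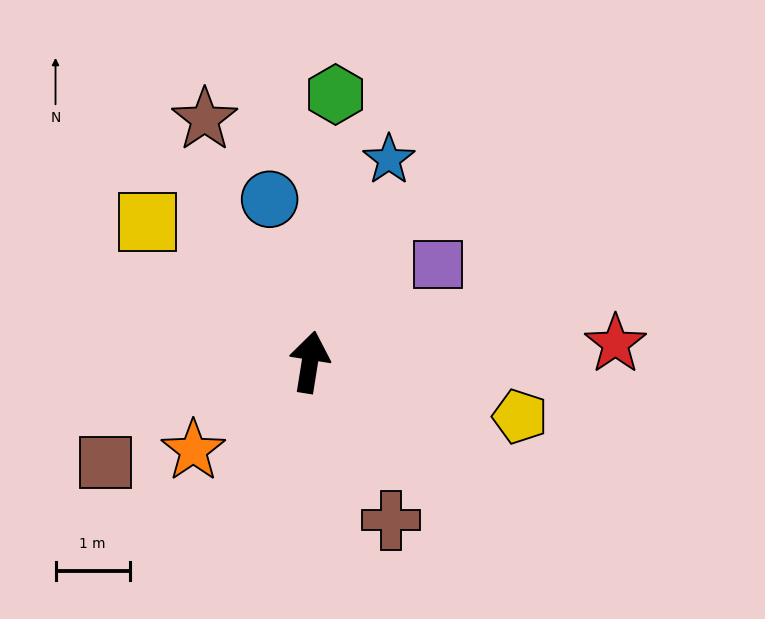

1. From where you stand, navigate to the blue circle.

turn left 23°, forward 2.3 m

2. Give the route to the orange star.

turn left 136°, forward 2.0 m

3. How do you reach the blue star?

turn right 12°, forward 2.9 m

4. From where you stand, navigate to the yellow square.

turn left 58°, forward 2.9 m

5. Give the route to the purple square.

turn right 44°, forward 2.2 m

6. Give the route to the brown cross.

turn right 144°, forward 2.4 m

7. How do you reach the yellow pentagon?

turn right 96°, forward 2.9 m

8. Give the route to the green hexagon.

turn left 4°, forward 3.6 m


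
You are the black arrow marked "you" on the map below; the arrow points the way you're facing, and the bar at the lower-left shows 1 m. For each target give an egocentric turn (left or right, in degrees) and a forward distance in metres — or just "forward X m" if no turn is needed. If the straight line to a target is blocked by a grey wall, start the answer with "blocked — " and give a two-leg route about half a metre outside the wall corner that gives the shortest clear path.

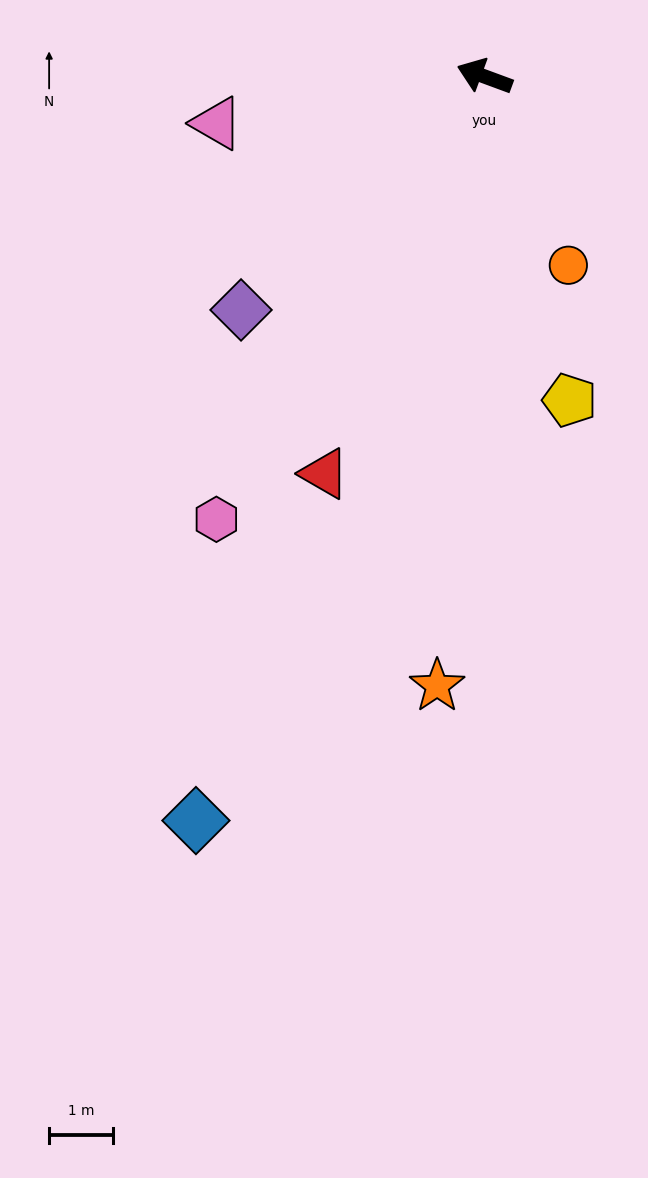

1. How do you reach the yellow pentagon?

turn left 125°, forward 5.3 m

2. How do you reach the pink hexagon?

turn left 79°, forward 8.1 m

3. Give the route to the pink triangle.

turn left 30°, forward 4.3 m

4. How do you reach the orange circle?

turn left 134°, forward 3.2 m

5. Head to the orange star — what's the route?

turn left 106°, forward 9.6 m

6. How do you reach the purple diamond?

turn left 64°, forward 5.3 m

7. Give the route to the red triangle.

turn left 88°, forward 6.7 m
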